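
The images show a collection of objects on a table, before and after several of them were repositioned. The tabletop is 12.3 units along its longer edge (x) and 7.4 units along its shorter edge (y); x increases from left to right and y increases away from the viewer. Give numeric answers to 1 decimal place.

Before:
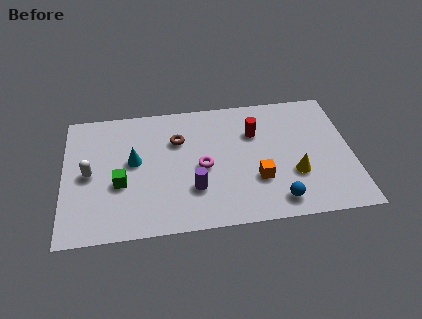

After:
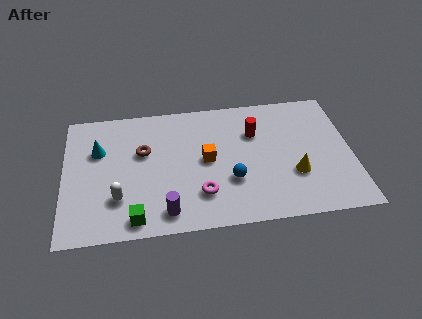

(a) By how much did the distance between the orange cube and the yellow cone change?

+2.3

They were about 1.6 units apart before and 3.9 after — 2.3 units further apart.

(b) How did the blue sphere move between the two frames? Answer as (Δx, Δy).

(-1.9, 1.4)

The blue sphere started near (9.0, 1.1) and ended near (7.1, 2.5).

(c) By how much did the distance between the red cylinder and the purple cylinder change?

+1.6

They were about 4.0 units apart before and 5.6 after — 1.6 units further apart.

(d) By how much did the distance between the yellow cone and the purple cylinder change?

+1.4

Before: roughly 4.3 units apart; after: 5.7. That's 1.4 units further apart.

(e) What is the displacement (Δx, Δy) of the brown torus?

(-1.5, -0.5)

From the two frames, the brown torus sits at roughly (4.9, 5.1) before and (3.4, 4.6) after.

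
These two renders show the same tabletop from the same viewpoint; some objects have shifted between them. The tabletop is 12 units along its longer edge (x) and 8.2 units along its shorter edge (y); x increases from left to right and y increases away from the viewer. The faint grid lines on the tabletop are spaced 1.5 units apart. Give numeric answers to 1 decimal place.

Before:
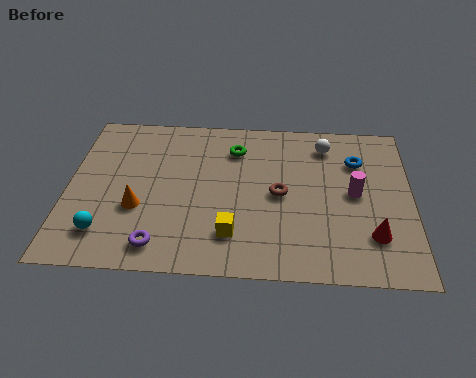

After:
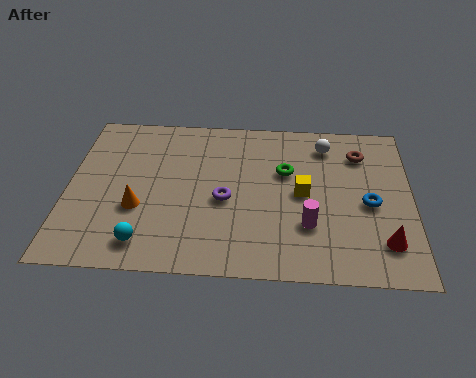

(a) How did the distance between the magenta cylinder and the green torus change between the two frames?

-1.9

The distance was about 4.7 in the first image and 2.8 in the second, so they moved 1.9 units closer together.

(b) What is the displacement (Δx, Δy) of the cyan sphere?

(1.4, -0.4)

The cyan sphere started near (1.4, 1.7) and ended near (2.8, 1.3).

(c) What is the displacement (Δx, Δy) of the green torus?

(1.8, -1.1)

From the two frames, the green torus sits at roughly (5.8, 6.3) before and (7.6, 5.2) after.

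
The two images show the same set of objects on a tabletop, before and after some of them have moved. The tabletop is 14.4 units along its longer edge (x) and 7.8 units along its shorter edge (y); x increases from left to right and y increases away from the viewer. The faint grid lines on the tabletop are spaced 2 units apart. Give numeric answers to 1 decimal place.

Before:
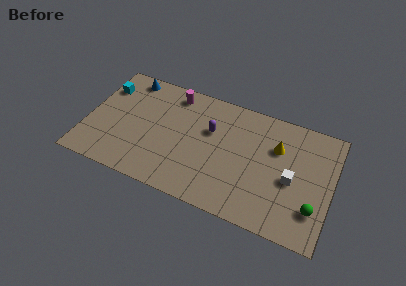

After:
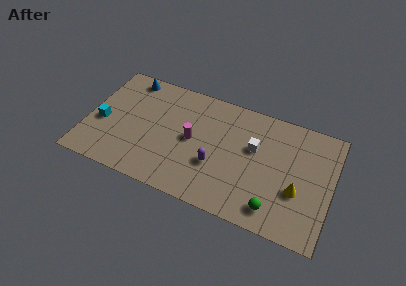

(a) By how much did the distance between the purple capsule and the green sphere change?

-3.0

They were about 6.9 units apart before and 3.9 after — 3.0 units closer together.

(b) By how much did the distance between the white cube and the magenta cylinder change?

-4.3

They were about 8.0 units apart before and 3.7 after — 4.3 units closer together.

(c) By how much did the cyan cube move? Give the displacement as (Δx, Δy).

(0.1, -2.5)

The cyan cube started near (0.8, 5.8) and ended near (0.9, 3.3).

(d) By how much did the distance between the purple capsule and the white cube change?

-2.2

Before: roughly 5.1 units apart; after: 2.9. That's 2.2 units closer together.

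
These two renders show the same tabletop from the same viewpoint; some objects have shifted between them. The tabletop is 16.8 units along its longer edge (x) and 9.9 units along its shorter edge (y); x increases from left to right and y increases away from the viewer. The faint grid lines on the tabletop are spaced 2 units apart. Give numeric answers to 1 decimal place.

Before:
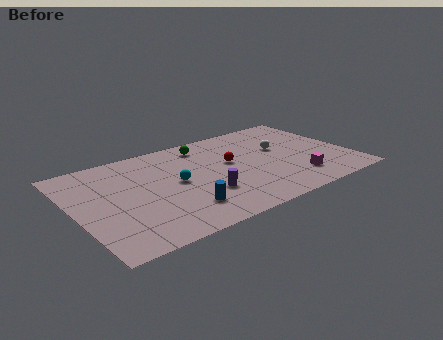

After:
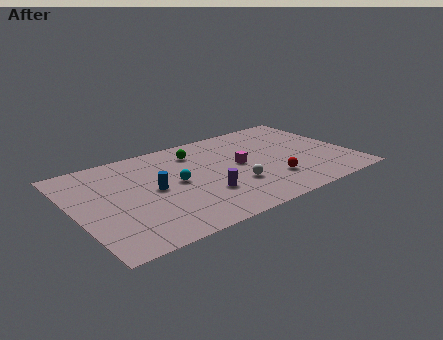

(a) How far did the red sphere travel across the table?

3.6

The red sphere was near (9.6, 5.7) before and (11.6, 2.7) after, so it travelled √(2.0² + 3.0²) ≈ 3.6 units.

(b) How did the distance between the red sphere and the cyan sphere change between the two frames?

+2.4

Before: roughly 3.6 units apart; after: 6.0. That's 2.4 units further apart.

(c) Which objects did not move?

the purple cylinder and the cyan sphere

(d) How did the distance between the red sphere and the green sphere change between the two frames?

+3.5

Before: roughly 2.9 units apart; after: 6.4. That's 3.5 units further apart.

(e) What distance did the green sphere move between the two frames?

0.8

The green sphere moved from about (8.4, 8.3) to (7.8, 7.8), a distance of √(0.6² + 0.5²) ≈ 0.8.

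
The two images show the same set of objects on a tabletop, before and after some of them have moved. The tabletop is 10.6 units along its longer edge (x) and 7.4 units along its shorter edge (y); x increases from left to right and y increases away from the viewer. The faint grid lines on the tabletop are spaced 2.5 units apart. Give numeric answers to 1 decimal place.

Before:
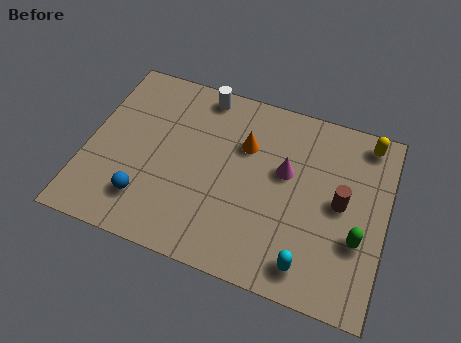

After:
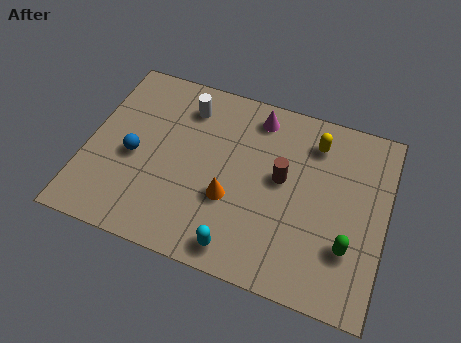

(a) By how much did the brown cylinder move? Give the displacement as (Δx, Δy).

(-2.1, 0.3)

From the two frames, the brown cylinder sits at roughly (9.0, 3.8) before and (6.9, 4.1) after.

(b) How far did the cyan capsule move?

2.4

The cyan capsule moved from about (8.1, 1.1) to (5.7, 0.9), a distance of √(2.4² + 0.2²) ≈ 2.4.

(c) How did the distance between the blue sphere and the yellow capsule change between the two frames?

-2.1

They were about 8.8 units apart before and 6.7 after — 2.1 units closer together.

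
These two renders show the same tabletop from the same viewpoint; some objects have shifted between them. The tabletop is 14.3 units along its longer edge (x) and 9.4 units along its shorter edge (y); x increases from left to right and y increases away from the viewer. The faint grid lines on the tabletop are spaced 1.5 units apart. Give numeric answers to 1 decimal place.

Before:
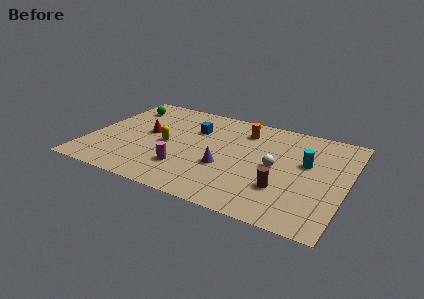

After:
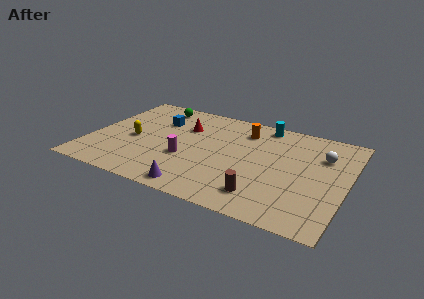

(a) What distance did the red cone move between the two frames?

2.4

From (3.1, 5.1) to (5.0, 6.5), the red cone covered √(1.9² + 1.4²) ≈ 2.4 units.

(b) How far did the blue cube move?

2.1

The blue cube was near (5.6, 6.5) before and (3.5, 6.6) after, so it travelled √(2.1² + 0.1²) ≈ 2.1 units.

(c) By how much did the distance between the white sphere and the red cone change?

+0.5

They were about 7.3 units apart before and 7.8 after — 0.5 units further apart.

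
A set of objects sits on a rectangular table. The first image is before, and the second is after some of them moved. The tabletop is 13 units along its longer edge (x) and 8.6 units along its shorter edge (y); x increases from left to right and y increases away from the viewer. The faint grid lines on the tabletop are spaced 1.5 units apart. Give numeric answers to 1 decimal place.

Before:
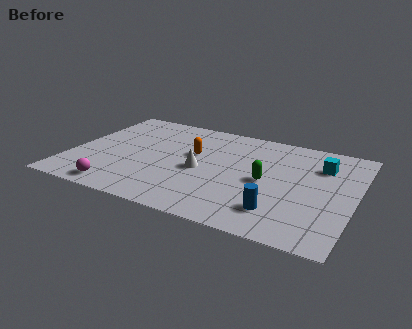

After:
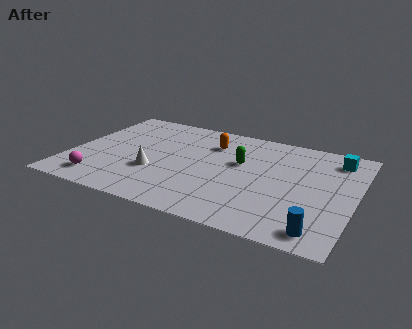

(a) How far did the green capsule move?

1.7

The green capsule moved from about (9.0, 4.1) to (7.7, 5.2), a distance of √(1.3² + 1.1²) ≈ 1.7.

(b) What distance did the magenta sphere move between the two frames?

1.0

The magenta sphere was near (2.6, 1.0) before and (1.7, 1.4) after, so it travelled √(0.9² + 0.4²) ≈ 1.0 units.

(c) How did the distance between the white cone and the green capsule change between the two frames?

+1.3

Before: roughly 3.0 units apart; after: 4.3. That's 1.3 units further apart.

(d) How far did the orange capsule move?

1.4

From (5.5, 5.2) to (6.2, 6.4), the orange capsule covered √(0.7² + 1.2²) ≈ 1.4 units.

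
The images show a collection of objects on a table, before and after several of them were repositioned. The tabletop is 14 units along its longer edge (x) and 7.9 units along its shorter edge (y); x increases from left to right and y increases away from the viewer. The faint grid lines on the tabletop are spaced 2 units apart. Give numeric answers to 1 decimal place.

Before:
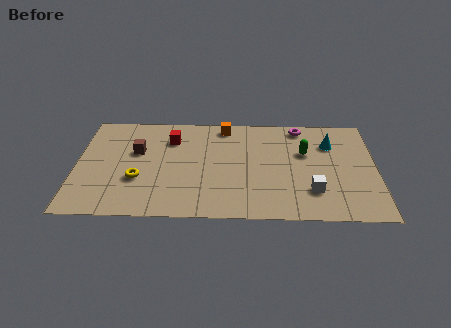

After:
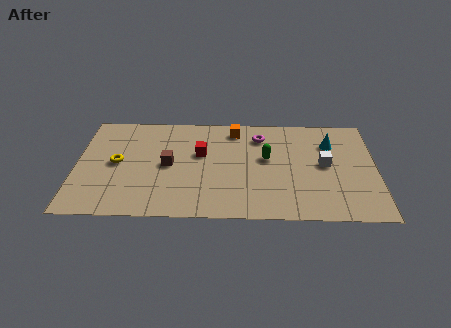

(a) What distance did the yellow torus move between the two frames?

1.6

The yellow torus was near (2.9, 2.8) before and (1.9, 4.0) after, so it travelled √(1.0² + 1.2²) ≈ 1.6 units.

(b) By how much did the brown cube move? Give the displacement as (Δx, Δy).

(1.5, -1.0)

The brown cube started near (2.8, 4.9) and ended near (4.3, 3.9).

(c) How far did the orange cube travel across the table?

0.6

The orange cube was near (6.9, 7.0) before and (7.4, 6.7) after, so it travelled √(0.5² + 0.3²) ≈ 0.6 units.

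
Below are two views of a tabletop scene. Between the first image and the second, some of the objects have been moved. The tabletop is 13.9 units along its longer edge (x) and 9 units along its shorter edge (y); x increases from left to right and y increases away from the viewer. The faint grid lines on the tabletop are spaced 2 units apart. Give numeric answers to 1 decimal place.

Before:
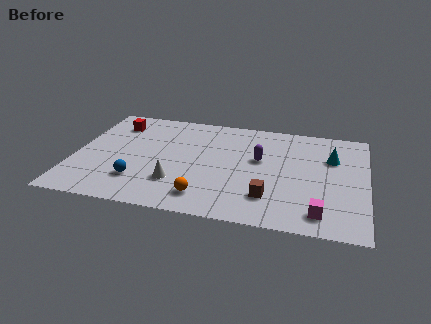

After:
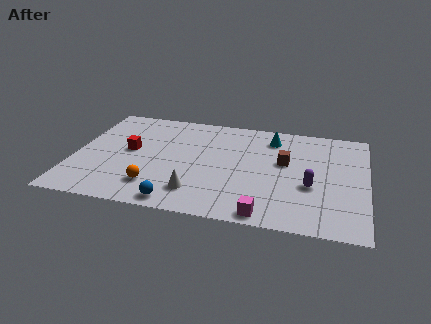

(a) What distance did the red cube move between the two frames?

2.5

The red cube moved from about (1.7, 7.1) to (2.6, 4.8), a distance of √(0.9² + 2.3²) ≈ 2.5.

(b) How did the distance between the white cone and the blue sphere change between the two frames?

-0.5

Before: roughly 1.8 units apart; after: 1.3. That's 0.5 units closer together.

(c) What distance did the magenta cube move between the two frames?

2.6

From (11.8, 1.4) to (9.3, 0.8), the magenta cube covered √(2.5² + 0.6²) ≈ 2.6 units.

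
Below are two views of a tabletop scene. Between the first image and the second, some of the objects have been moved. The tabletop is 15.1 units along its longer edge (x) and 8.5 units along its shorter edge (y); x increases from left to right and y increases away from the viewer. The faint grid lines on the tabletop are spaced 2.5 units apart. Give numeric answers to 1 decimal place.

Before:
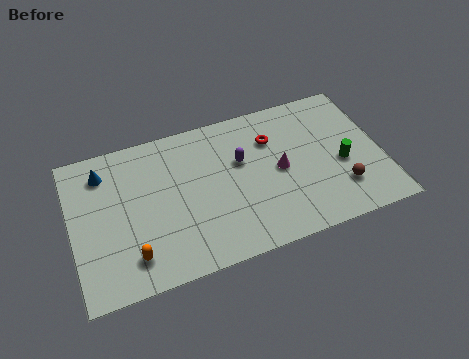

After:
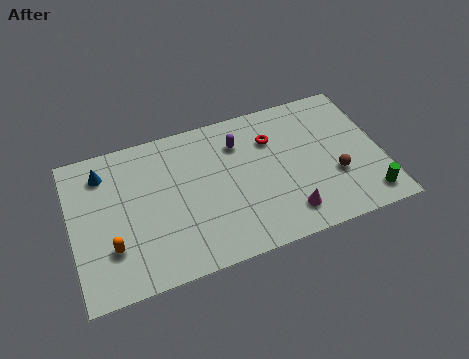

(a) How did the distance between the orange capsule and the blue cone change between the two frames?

-0.9

The distance was about 5.2 in the first image and 4.3 in the second, so they moved 0.9 units closer together.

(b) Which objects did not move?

the blue cone and the red torus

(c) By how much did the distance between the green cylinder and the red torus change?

+2.3

Before: roughly 4.1 units apart; after: 6.4. That's 2.3 units further apart.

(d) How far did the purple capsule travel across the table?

1.1

The purple capsule was near (8.3, 5.3) before and (8.3, 6.4) after, so it travelled √(0.0² + 1.1²) ≈ 1.1 units.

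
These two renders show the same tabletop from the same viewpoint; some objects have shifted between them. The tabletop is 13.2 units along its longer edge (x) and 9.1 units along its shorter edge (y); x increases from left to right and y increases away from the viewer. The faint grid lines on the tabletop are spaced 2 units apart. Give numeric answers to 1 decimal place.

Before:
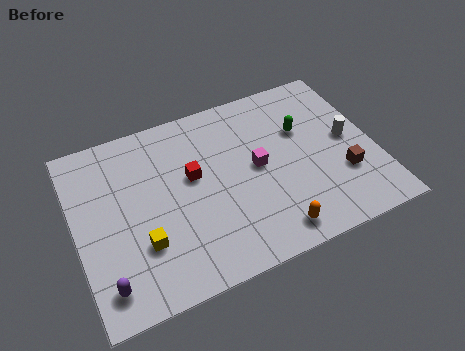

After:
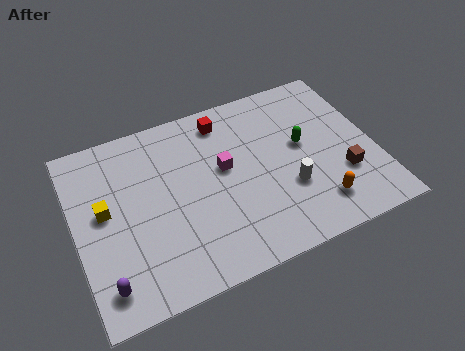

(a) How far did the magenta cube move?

1.5

The magenta cube moved from about (8.0, 4.7) to (6.6, 5.2), a distance of √(1.4² + 0.5²) ≈ 1.5.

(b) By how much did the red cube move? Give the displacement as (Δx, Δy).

(1.7, 2.4)

The red cube started near (5.2, 5.3) and ended near (6.9, 7.7).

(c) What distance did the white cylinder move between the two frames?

3.3

The white cylinder moved from about (12.1, 4.7) to (9.2, 3.1), a distance of √(2.9² + 1.6²) ≈ 3.3.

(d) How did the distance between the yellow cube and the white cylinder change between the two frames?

-1.5

The distance was about 9.6 in the first image and 8.1 in the second, so they moved 1.5 units closer together.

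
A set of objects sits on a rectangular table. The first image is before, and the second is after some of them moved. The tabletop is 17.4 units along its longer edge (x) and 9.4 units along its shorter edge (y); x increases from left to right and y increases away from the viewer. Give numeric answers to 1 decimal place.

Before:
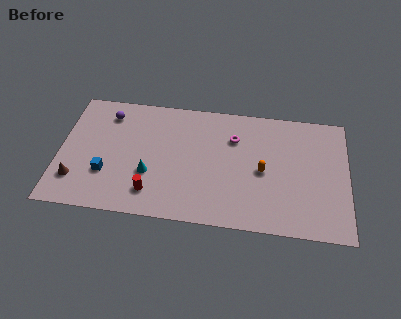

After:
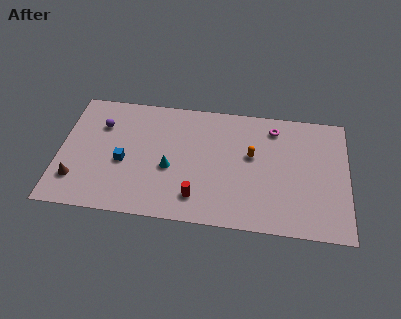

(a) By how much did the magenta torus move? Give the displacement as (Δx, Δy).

(2.4, 1.1)

The magenta torus started near (10.5, 6.7) and ended near (12.9, 7.8).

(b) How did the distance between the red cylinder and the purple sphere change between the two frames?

+1.3

The distance was about 6.4 in the first image and 7.7 in the second, so they moved 1.3 units further apart.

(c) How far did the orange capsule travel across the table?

1.3

From (12.3, 4.4) to (11.6, 5.5), the orange capsule covered √(0.7² + 1.1²) ≈ 1.3 units.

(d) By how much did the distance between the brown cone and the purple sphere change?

-1.0

Before: roughly 5.6 units apart; after: 4.6. That's 1.0 units closer together.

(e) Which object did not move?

the brown cone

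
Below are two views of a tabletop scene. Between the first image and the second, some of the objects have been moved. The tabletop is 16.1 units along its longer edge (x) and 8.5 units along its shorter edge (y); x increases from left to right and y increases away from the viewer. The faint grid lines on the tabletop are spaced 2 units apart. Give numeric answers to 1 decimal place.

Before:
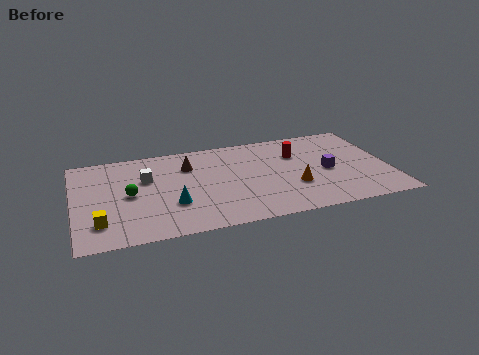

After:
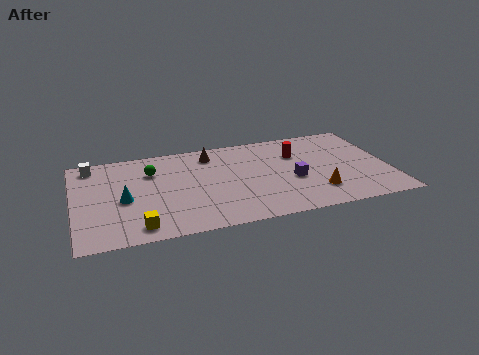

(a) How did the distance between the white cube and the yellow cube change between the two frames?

+2.2

Before: roughly 4.3 units apart; after: 6.5. That's 2.2 units further apart.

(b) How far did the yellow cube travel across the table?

2.1

The yellow cube moved from about (1.2, 2.0) to (3.1, 1.2), a distance of √(1.9² + 0.8²) ≈ 2.1.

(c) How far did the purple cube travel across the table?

1.8

The purple cube was near (12.9, 3.9) before and (11.1, 3.5) after, so it travelled √(1.8² + 0.4²) ≈ 1.8 units.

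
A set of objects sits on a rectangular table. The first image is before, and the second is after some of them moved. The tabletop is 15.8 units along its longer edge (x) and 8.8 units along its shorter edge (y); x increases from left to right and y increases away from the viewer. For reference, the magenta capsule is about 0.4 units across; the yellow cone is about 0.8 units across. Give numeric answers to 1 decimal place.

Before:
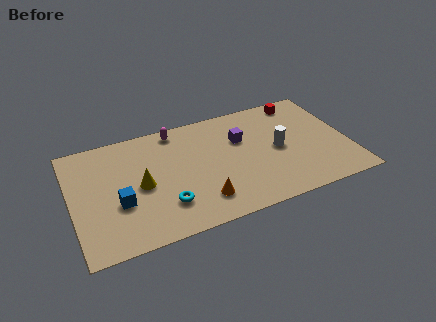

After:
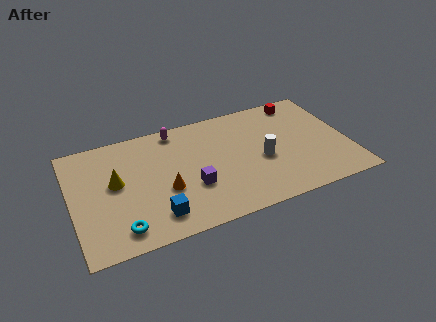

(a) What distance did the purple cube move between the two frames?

4.1

From (9.8, 5.8) to (6.7, 3.1), the purple cube covered √(3.1² + 2.7²) ≈ 4.1 units.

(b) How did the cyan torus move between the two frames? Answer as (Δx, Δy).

(-2.6, -0.9)

The cyan torus started near (5.1, 2.3) and ended near (2.5, 1.4).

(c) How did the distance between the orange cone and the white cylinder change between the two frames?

+0.3

They were about 5.3 units apart before and 5.6 after — 0.3 units further apart.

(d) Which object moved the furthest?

the purple cube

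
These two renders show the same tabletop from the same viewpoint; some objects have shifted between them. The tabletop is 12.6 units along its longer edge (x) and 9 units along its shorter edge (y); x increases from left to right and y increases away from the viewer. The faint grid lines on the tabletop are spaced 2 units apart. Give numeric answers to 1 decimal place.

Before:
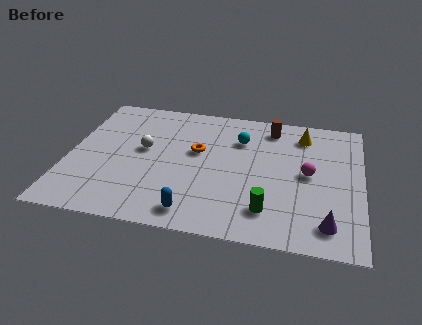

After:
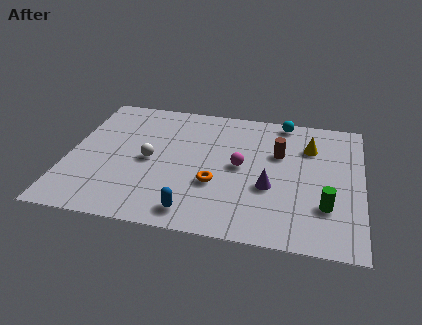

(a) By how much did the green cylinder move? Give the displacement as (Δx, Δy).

(2.4, 0.7)

The green cylinder started near (8.7, 1.9) and ended near (11.1, 2.6).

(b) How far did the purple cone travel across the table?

3.1

The purple cone moved from about (11.2, 1.5) to (8.7, 3.4), a distance of √(2.5² + 1.9²) ≈ 3.1.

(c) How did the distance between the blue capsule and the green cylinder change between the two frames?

+2.5

They were about 3.2 units apart before and 5.7 after — 2.5 units further apart.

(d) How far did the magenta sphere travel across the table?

2.9

The magenta sphere moved from about (10.3, 4.6) to (7.4, 4.6), a distance of √(2.9² + 0.0²) ≈ 2.9.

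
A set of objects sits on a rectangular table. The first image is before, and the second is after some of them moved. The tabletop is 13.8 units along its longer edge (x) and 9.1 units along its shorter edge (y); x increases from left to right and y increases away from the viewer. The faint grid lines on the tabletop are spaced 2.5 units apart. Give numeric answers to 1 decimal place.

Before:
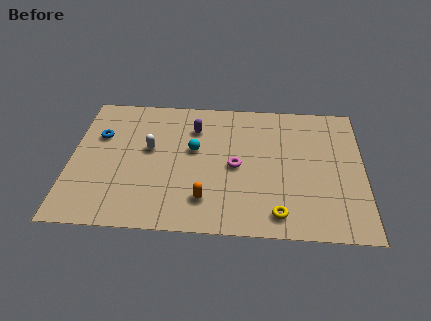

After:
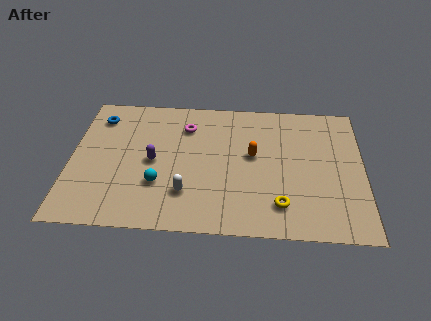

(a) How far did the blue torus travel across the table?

1.3

The blue torus was near (1.3, 6.0) before and (1.2, 7.3) after, so it travelled √(0.1² + 1.3²) ≈ 1.3 units.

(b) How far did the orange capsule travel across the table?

3.8

The orange capsule was near (6.4, 2.0) before and (8.6, 5.1) after, so it travelled √(2.2² + 3.1²) ≈ 3.8 units.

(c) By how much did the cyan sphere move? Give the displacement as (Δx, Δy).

(-1.6, -2.4)

From the two frames, the cyan sphere sits at roughly (5.8, 5.3) before and (4.2, 2.9) after.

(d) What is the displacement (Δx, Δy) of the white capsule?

(1.8, -2.8)

The white capsule was at about (3.7, 5.2) and moved to about (5.5, 2.4).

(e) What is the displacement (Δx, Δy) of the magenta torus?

(-2.4, 2.6)

From the two frames, the magenta torus sits at roughly (7.8, 4.3) before and (5.4, 6.9) after.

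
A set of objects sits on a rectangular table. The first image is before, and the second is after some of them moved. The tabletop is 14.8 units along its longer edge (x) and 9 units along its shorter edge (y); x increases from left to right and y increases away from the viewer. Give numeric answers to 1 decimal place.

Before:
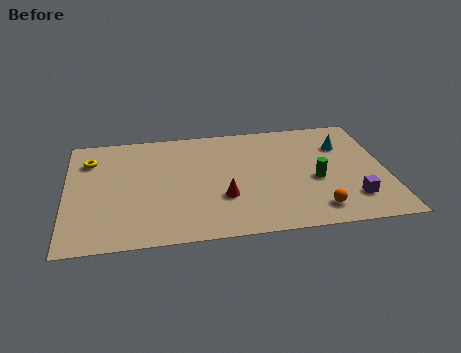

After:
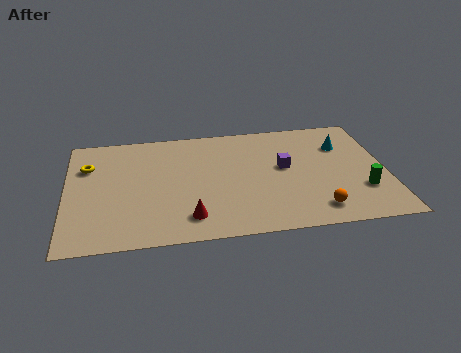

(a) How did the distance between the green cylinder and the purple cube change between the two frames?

+1.9

The distance was about 2.3 in the first image and 4.2 in the second, so they moved 1.9 units further apart.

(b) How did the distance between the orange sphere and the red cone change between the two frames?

+1.3

They were about 4.5 units apart before and 5.8 after — 1.3 units further apart.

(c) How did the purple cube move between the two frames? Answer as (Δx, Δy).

(-3.0, 2.9)

From the two frames, the purple cube sits at roughly (13.1, 2.1) before and (10.1, 5.0) after.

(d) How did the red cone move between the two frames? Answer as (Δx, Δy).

(-1.6, -1.3)

The red cone was at about (7.2, 3.0) and moved to about (5.6, 1.7).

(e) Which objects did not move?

the orange sphere and the cyan cone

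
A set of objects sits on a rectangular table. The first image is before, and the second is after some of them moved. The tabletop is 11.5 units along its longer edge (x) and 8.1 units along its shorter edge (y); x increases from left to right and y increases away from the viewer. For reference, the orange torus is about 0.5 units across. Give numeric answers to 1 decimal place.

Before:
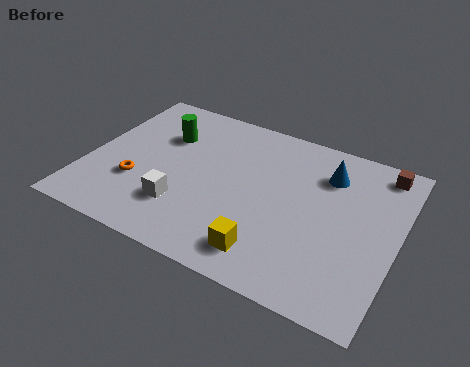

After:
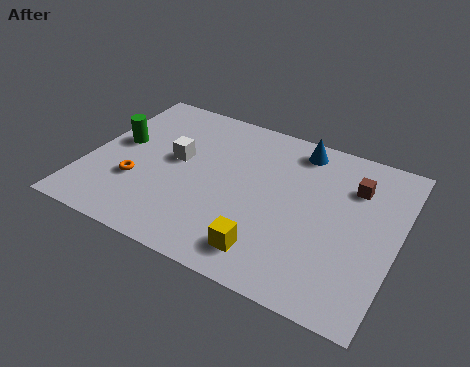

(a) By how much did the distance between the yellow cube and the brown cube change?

-1.5

The distance was about 6.7 in the first image and 5.2 in the second, so they moved 1.5 units closer together.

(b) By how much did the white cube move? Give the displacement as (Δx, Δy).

(-0.6, 2.3)

From the two frames, the white cube sits at roughly (3.8, 2.2) before and (3.2, 4.5) after.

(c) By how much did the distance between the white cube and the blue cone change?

-1.3

The distance was about 6.3 in the first image and 5.0 in the second, so they moved 1.3 units closer together.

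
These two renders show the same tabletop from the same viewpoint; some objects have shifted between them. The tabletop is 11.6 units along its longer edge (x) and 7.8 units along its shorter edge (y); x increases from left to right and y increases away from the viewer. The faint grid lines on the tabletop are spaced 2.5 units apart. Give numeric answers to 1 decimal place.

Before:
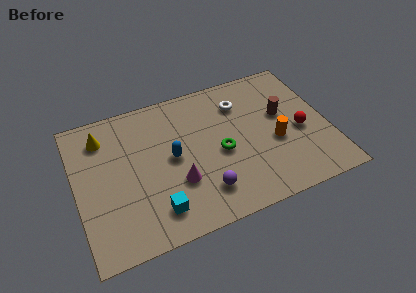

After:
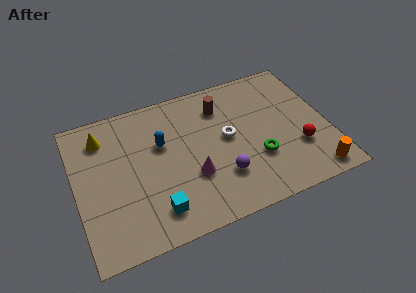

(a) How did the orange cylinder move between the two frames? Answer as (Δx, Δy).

(1.5, -2.3)

The orange cylinder started near (9.1, 3.2) and ended near (10.6, 0.9).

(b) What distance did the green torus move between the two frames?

1.8

From (6.6, 3.5) to (8.2, 2.6), the green torus covered √(1.6² + 0.9²) ≈ 1.8 units.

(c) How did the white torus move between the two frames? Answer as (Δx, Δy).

(-0.8, -1.7)

The white torus started near (7.8, 5.9) and ended near (7.0, 4.2).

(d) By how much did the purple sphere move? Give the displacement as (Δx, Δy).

(0.9, 0.5)

The purple sphere was at about (5.6, 1.7) and moved to about (6.5, 2.2).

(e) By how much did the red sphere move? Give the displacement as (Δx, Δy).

(-0.2, -0.9)

From the two frames, the red sphere sits at roughly (10.3, 3.4) before and (10.1, 2.5) after.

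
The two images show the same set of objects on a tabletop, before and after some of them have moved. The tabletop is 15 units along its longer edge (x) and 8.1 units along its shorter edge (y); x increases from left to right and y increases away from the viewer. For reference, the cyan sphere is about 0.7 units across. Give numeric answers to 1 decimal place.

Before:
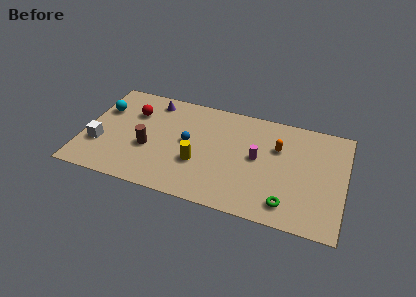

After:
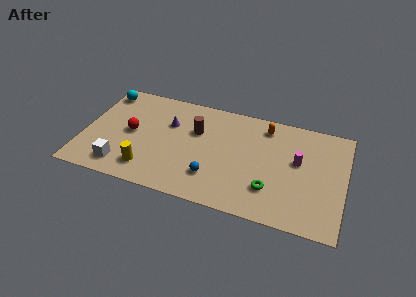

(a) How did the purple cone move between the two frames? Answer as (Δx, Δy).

(1.1, -1.5)

The purple cone was at about (3.7, 6.9) and moved to about (4.8, 5.4).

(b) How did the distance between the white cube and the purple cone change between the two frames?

-0.3

Before: roughly 5.0 units apart; after: 4.7. That's 0.3 units closer together.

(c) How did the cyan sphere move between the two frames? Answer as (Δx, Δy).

(-0.1, 1.4)

The cyan sphere was at about (0.9, 5.5) and moved to about (0.8, 6.9).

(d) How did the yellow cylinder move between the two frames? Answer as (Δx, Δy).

(-2.8, -1.3)

The yellow cylinder was at about (6.7, 2.9) and moved to about (3.9, 1.6).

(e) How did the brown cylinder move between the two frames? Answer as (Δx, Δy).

(2.6, 2.1)

From the two frames, the brown cylinder sits at roughly (3.8, 3.2) before and (6.4, 5.3) after.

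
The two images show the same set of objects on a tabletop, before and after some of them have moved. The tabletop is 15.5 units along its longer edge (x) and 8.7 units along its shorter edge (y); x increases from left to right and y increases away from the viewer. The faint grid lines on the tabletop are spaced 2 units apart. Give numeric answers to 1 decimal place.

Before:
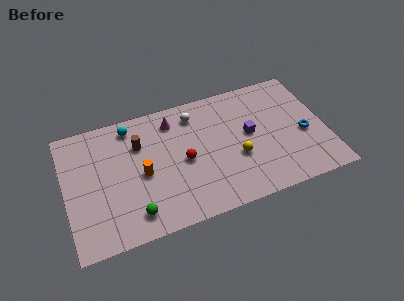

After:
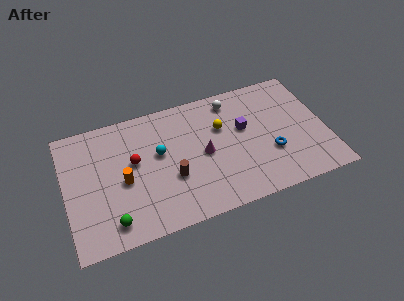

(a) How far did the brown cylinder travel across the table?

3.4

The brown cylinder was near (4.5, 6.1) before and (6.2, 3.2) after, so it travelled √(1.7² + 2.9²) ≈ 3.4 units.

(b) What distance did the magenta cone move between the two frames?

3.3

From (6.6, 7.1) to (8.2, 4.2), the magenta cone covered √(1.6² + 2.9²) ≈ 3.3 units.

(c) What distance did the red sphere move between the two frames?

3.0

The red sphere was near (7.0, 4.1) before and (4.1, 5.0) after, so it travelled √(2.9² + 0.9²) ≈ 3.0 units.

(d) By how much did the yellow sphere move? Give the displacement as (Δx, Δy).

(-0.7, 2.4)

The yellow sphere was at about (10.1, 3.3) and moved to about (9.4, 5.7).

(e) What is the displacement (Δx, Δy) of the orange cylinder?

(-1.1, -0.1)

From the two frames, the orange cylinder sits at roughly (4.5, 4.0) before and (3.4, 3.9) after.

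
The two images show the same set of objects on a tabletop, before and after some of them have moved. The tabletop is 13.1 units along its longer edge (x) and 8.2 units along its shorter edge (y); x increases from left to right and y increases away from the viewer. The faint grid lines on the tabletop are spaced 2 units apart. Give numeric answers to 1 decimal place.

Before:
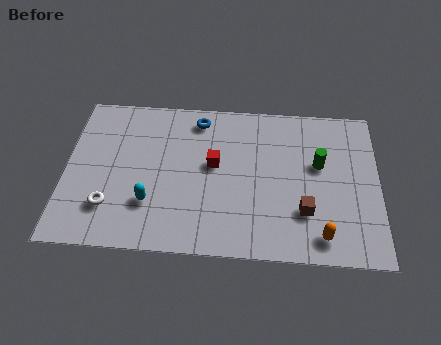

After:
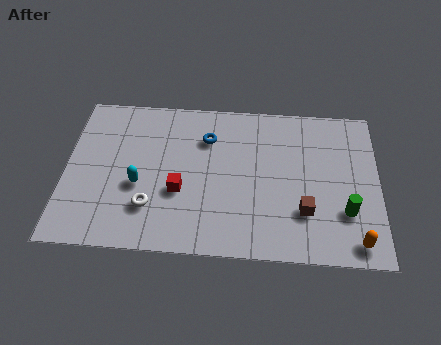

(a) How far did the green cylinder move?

2.6

The green cylinder was near (10.6, 4.9) before and (11.7, 2.5) after, so it travelled √(1.1² + 2.4²) ≈ 2.6 units.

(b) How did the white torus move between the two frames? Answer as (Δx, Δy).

(1.7, 0.1)

From the two frames, the white torus sits at roughly (1.9, 2.1) before and (3.6, 2.2) after.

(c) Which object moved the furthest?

the green cylinder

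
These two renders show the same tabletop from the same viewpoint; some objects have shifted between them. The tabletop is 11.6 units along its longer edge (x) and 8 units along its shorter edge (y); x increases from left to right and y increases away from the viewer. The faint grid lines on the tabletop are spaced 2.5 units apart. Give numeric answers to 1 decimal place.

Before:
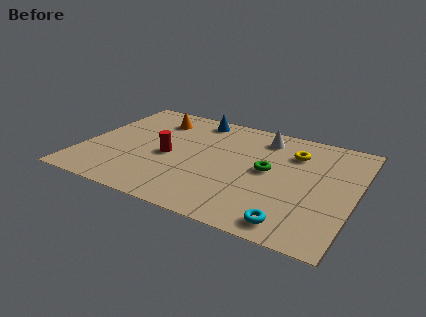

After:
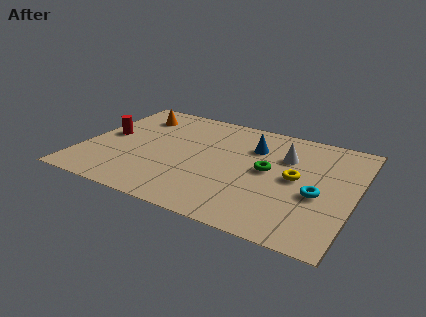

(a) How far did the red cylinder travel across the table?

2.9

The red cylinder moved from about (3.7, 3.6) to (0.9, 4.2), a distance of √(2.8² + 0.6²) ≈ 2.9.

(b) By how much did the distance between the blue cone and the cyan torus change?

-3.9

They were about 7.7 units apart before and 3.8 after — 3.9 units closer together.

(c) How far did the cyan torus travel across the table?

2.4

The cyan torus moved from about (9.3, 1.0) to (10.1, 3.3), a distance of √(0.8² + 2.3²) ≈ 2.4.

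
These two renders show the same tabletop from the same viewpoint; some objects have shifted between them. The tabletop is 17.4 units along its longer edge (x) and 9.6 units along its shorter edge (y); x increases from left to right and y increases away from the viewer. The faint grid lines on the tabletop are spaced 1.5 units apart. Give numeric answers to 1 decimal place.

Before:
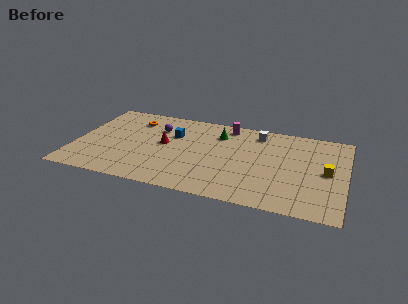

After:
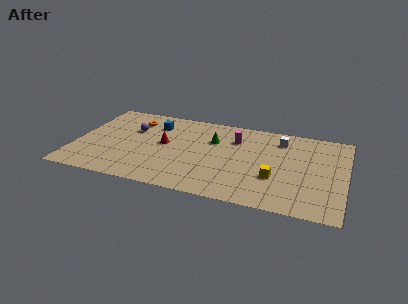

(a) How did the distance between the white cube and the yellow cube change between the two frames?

-1.3

They were about 5.7 units apart before and 4.4 after — 1.3 units closer together.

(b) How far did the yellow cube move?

3.5

The yellow cube was near (16.2, 4.8) before and (13.0, 3.3) after, so it travelled √(3.2² + 1.5²) ≈ 3.5 units.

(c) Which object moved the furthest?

the yellow cube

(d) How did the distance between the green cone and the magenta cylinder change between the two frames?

+0.3

The distance was about 1.2 in the first image and 1.5 in the second, so they moved 0.3 units further apart.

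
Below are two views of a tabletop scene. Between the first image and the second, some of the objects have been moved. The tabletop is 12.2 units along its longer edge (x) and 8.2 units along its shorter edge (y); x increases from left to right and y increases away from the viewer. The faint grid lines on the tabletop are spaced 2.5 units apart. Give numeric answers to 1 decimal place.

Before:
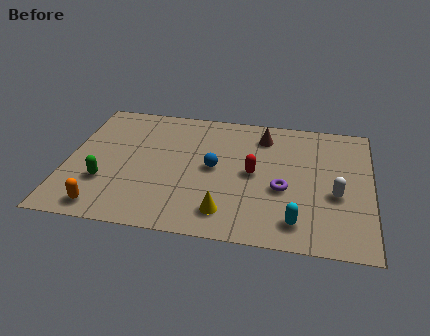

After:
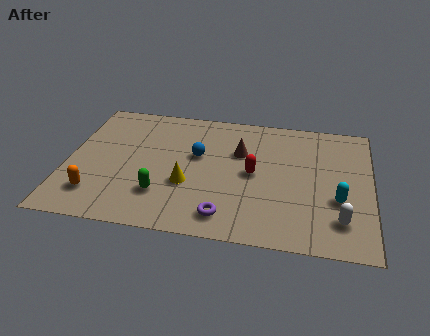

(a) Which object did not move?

the red capsule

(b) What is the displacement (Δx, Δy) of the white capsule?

(0.2, -1.5)

The white capsule was at about (10.8, 3.3) and moved to about (11.0, 1.8).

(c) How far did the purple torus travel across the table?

3.0

The purple torus moved from about (8.7, 3.3) to (6.5, 1.3), a distance of √(2.2² + 2.0²) ≈ 3.0.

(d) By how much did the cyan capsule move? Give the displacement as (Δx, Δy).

(1.6, 1.6)

The cyan capsule started near (9.3, 1.4) and ended near (10.9, 3.0).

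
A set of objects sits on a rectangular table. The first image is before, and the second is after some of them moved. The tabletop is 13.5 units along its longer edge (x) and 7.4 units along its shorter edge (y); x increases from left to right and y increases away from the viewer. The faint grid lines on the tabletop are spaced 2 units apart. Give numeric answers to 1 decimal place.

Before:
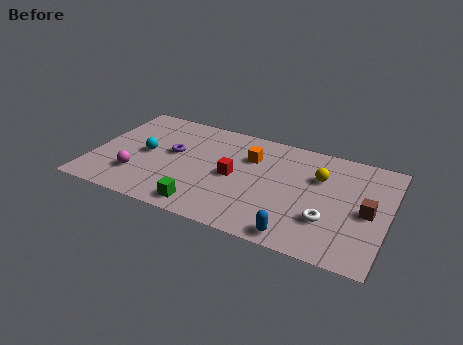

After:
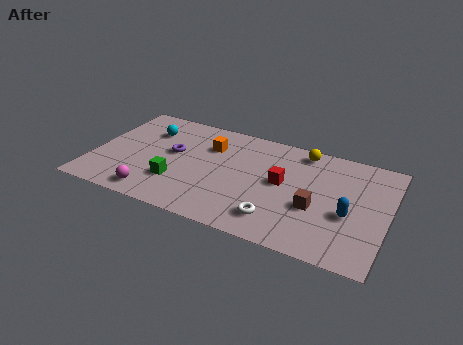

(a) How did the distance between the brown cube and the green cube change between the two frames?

-1.3

They were about 7.6 units apart before and 6.3 after — 1.3 units closer together.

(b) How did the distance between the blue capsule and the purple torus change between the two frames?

+1.3

They were about 7.0 units apart before and 8.3 after — 1.3 units further apart.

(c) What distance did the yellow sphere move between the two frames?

1.7

The yellow sphere moved from about (10.3, 5.0) to (9.4, 6.5), a distance of √(0.9² + 1.5²) ≈ 1.7.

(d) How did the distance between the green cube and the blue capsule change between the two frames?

+3.5

Before: roughly 4.3 units apart; after: 7.8. That's 3.5 units further apart.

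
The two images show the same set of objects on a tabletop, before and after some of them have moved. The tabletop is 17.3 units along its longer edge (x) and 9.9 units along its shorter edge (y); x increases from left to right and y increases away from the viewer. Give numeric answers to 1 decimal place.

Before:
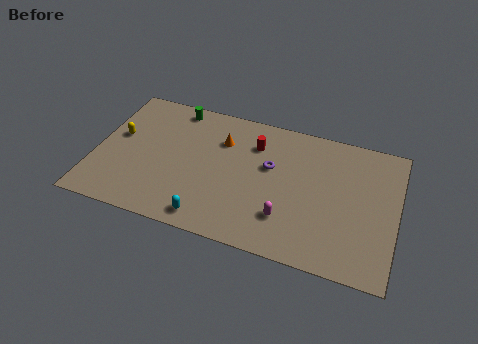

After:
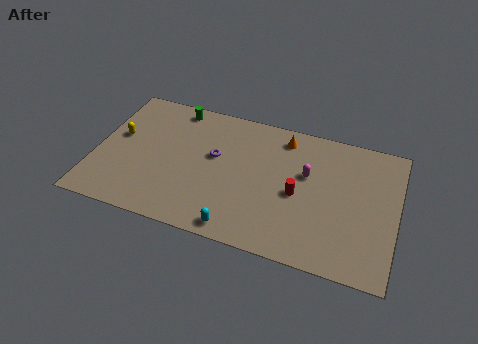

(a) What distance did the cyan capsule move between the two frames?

1.7

The cyan capsule moved from about (6.9, 1.2) to (8.6, 1.0), a distance of √(1.7² + 0.2²) ≈ 1.7.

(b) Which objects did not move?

the yellow capsule and the green cylinder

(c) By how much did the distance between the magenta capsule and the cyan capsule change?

+1.7

Before: roughly 4.5 units apart; after: 6.2. That's 1.7 units further apart.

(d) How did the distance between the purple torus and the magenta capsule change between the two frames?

+1.7

The distance was about 3.6 in the first image and 5.3 in the second, so they moved 1.7 units further apart.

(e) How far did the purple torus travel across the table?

3.2

From (10.0, 6.0) to (6.8, 5.8), the purple torus covered √(3.2² + 0.2²) ≈ 3.2 units.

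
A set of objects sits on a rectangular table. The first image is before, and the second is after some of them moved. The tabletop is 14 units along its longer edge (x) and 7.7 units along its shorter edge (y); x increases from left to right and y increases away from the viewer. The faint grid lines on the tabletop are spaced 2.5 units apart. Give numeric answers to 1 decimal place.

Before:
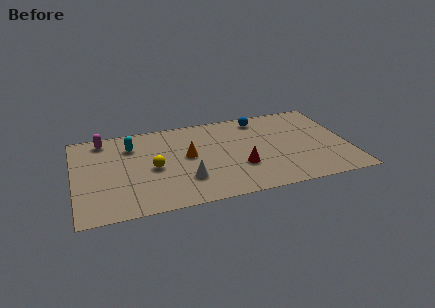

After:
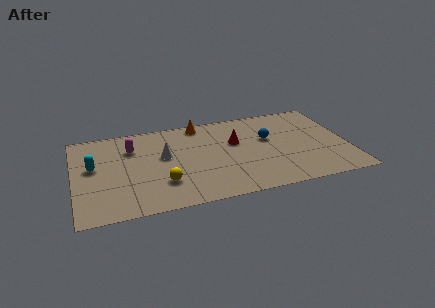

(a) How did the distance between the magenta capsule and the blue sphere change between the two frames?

-1.0

Before: roughly 8.1 units apart; after: 7.1. That's 1.0 units closer together.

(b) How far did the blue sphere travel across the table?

1.9

From (9.7, 6.6) to (10.0, 4.7), the blue sphere covered √(0.3² + 1.9²) ≈ 1.9 units.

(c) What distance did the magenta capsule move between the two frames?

1.8

From (1.6, 6.7) to (3.0, 5.6), the magenta capsule covered √(1.4² + 1.1²) ≈ 1.8 units.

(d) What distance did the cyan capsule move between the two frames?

2.4

The cyan capsule moved from about (3.0, 5.8) to (1.0, 4.4), a distance of √(2.0² + 1.4²) ≈ 2.4.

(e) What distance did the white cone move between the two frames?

2.5

The white cone was near (5.6, 2.2) before and (4.6, 4.5) after, so it travelled √(1.0² + 2.3²) ≈ 2.5 units.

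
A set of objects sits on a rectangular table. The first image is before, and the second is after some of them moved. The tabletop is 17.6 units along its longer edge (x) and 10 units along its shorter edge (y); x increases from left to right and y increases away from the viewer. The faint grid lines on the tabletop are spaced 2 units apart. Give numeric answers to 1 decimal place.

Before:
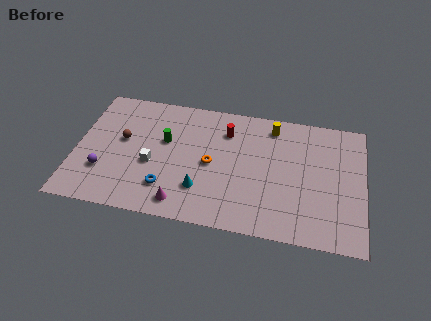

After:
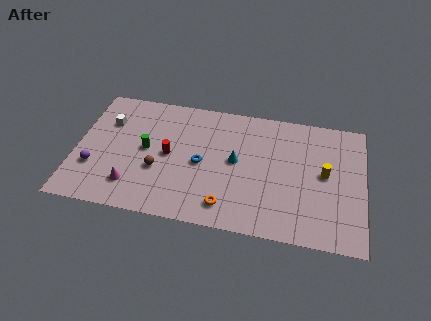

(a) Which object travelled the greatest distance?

the yellow cylinder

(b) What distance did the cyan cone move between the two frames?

3.3

The cyan cone moved from about (7.8, 2.7) to (9.8, 5.3), a distance of √(2.0² + 2.6²) ≈ 3.3.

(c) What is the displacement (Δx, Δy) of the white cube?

(-2.9, 2.9)

From the two frames, the white cube sits at roughly (4.7, 4.1) before and (1.8, 7.0) after.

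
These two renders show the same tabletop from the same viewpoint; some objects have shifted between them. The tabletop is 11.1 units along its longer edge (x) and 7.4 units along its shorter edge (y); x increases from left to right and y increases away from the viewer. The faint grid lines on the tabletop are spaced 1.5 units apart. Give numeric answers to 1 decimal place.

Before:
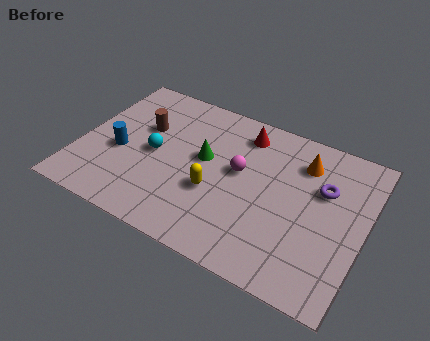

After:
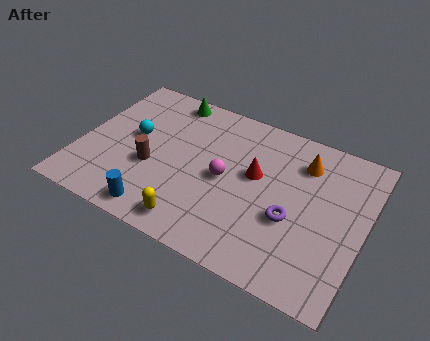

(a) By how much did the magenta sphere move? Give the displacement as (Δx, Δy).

(-0.5, -0.6)

The magenta sphere started near (6.2, 4.2) and ended near (5.7, 3.6).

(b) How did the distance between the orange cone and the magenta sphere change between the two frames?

+0.8

Before: roughly 2.7 units apart; after: 3.5. That's 0.8 units further apart.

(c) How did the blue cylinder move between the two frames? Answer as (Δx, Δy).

(1.9, -2.2)

The blue cylinder was at about (1.6, 3.1) and moved to about (3.5, 0.9).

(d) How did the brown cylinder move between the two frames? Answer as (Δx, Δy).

(0.6, -1.8)

The brown cylinder started near (2.3, 4.7) and ended near (2.9, 2.9).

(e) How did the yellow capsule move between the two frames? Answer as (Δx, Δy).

(-0.5, -1.8)

The yellow capsule started near (5.4, 2.8) and ended near (4.9, 1.0).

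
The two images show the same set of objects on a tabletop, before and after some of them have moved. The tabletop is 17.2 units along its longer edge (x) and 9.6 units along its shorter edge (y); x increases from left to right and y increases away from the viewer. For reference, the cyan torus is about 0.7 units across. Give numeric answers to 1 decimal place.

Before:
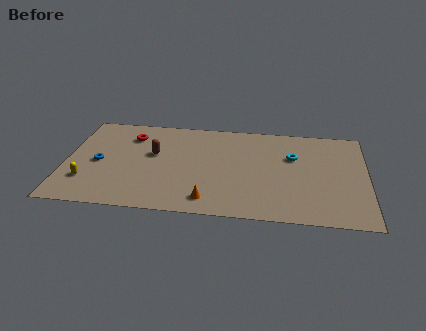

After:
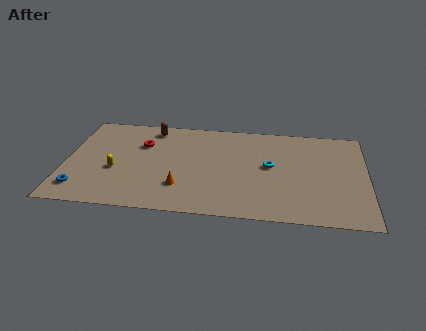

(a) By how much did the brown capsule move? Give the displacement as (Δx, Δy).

(-0.2, 2.6)

The brown capsule was at about (5.0, 5.7) and moved to about (4.8, 8.3).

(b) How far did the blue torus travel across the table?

2.8

The blue torus moved from about (1.9, 4.5) to (1.0, 1.8), a distance of √(0.9² + 2.7²) ≈ 2.8.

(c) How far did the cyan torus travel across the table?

1.7

The cyan torus was near (13.0, 6.3) before and (11.7, 5.2) after, so it travelled √(1.3² + 1.1²) ≈ 1.7 units.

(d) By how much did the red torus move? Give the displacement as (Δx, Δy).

(0.7, -0.8)

From the two frames, the red torus sits at roughly (3.6, 7.4) before and (4.3, 6.6) after.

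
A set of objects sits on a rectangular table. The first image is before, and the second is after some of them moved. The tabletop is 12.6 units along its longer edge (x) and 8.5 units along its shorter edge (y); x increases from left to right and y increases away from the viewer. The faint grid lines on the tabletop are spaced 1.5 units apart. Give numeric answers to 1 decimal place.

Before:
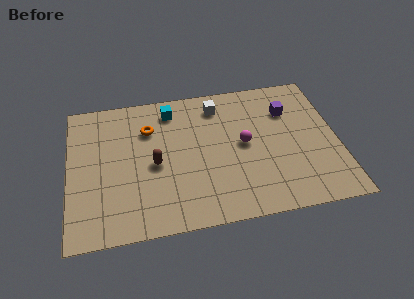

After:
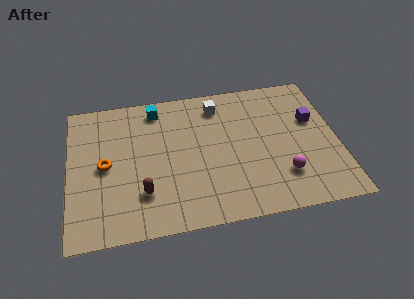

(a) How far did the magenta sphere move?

2.8

The magenta sphere was near (8.2, 4.4) before and (9.9, 2.2) after, so it travelled √(1.7² + 2.2²) ≈ 2.8 units.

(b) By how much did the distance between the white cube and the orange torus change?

+2.7

They were about 3.4 units apart before and 6.1 after — 2.7 units further apart.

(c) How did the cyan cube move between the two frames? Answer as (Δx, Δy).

(-0.7, 0.2)

From the two frames, the cyan cube sits at roughly (4.9, 7.1) before and (4.2, 7.3) after.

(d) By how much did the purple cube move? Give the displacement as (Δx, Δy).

(1.1, -0.8)

The purple cube was at about (10.4, 6.1) and moved to about (11.5, 5.3).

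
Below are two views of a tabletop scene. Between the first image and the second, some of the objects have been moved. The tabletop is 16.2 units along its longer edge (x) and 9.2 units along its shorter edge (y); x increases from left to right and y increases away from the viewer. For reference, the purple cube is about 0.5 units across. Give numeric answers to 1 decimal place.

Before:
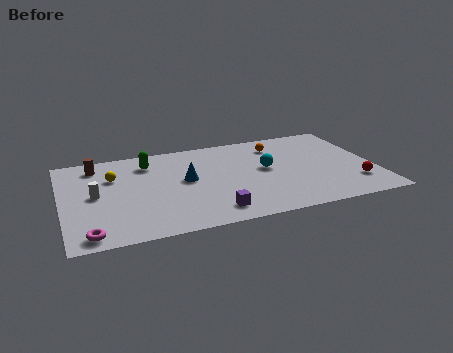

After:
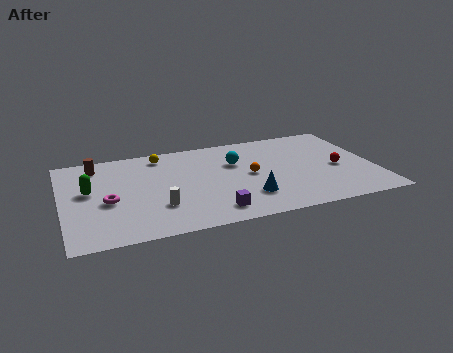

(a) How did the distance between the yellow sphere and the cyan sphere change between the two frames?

-3.8

They were about 8.0 units apart before and 4.2 after — 3.8 units closer together.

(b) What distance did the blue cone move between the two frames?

4.0

The blue cone was near (6.4, 5.0) before and (9.4, 2.4) after, so it travelled √(3.0² + 2.6²) ≈ 4.0 units.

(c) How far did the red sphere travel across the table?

1.9

From (15.0, 2.3) to (14.3, 4.1), the red sphere covered √(0.7² + 1.8²) ≈ 1.9 units.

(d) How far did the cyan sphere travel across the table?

1.9

From (10.6, 5.0) to (9.1, 6.1), the cyan sphere covered √(1.5² + 1.1²) ≈ 1.9 units.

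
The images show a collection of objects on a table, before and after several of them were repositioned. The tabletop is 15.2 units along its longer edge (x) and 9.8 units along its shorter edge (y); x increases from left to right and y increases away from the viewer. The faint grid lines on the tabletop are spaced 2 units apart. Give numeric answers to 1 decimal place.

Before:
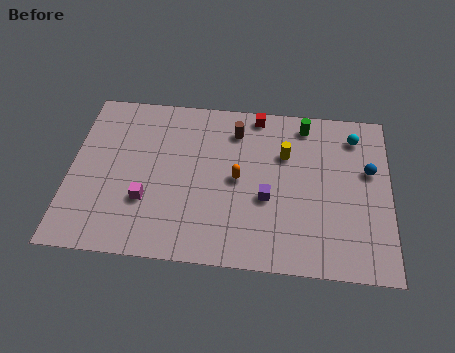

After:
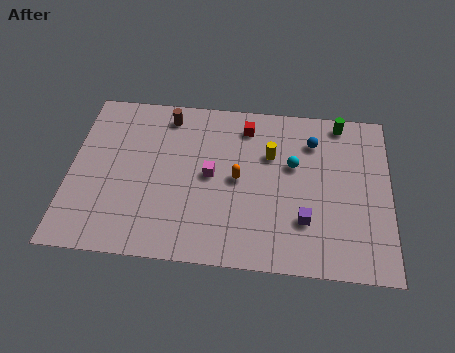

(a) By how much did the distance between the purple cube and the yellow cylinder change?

+1.3

They were about 2.8 units apart before and 4.1 after — 1.3 units further apart.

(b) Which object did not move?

the orange capsule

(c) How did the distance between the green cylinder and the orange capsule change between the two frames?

+1.4

Before: roughly 4.8 units apart; after: 6.2. That's 1.4 units further apart.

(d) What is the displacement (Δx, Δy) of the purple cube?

(1.8, -1.1)

The purple cube was at about (9.4, 3.9) and moved to about (11.2, 2.8).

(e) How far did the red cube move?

0.9

The red cube was near (8.8, 8.9) before and (8.3, 8.1) after, so it travelled √(0.5² + 0.8²) ≈ 0.9 units.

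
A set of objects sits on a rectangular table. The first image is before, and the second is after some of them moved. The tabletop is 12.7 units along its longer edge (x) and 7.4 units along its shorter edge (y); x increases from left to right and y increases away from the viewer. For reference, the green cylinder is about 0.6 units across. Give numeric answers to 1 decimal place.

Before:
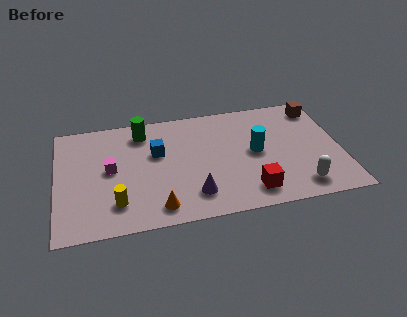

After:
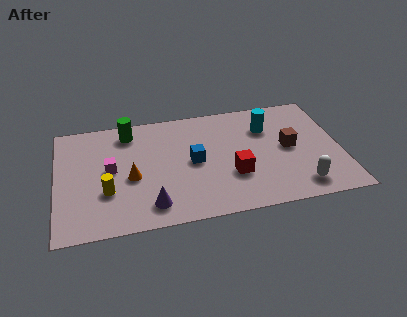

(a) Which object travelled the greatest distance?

the brown cube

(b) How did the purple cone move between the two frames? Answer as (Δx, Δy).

(-1.9, -0.3)

From the two frames, the purple cone sits at roughly (6.0, 1.6) before and (4.1, 1.3) after.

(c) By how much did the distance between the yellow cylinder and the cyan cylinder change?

+1.2

Before: roughly 6.6 units apart; after: 7.8. That's 1.2 units further apart.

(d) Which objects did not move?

the white capsule and the magenta cube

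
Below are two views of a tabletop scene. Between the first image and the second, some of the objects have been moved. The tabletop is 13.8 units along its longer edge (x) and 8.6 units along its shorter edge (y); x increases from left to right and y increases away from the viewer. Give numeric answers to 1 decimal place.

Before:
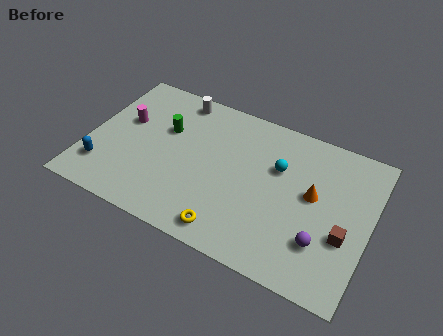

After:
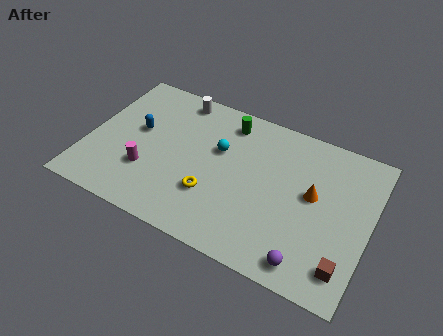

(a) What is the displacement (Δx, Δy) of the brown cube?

(0.2, -1.6)

From the two frames, the brown cube sits at roughly (12.7, 3.2) before and (12.9, 1.6) after.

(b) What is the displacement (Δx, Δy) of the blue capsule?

(1.3, 2.9)

The blue capsule was at about (1.0, 2.0) and moved to about (2.3, 4.9).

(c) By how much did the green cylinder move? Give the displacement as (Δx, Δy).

(2.9, 1.7)

From the two frames, the green cylinder sits at roughly (3.6, 5.5) before and (6.5, 7.2) after.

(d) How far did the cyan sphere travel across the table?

2.9

The cyan sphere was near (9.2, 5.6) before and (6.3, 5.4) after, so it travelled √(2.9² + 0.2²) ≈ 2.9 units.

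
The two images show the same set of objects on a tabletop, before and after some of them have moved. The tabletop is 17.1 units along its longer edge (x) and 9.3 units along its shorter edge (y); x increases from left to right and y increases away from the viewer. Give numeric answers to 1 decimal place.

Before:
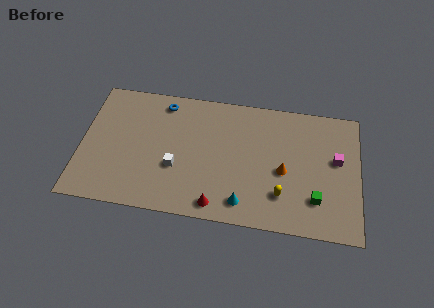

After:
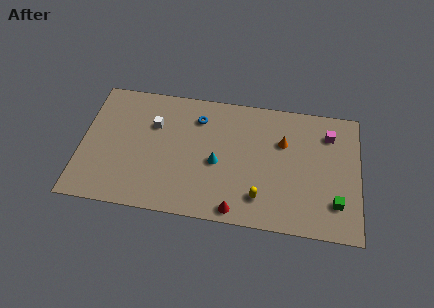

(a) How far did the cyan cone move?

3.1

The cyan cone was near (10.1, 1.5) before and (8.4, 4.1) after, so it travelled √(1.7² + 2.6²) ≈ 3.1 units.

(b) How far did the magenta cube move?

1.9

The magenta cube was near (15.7, 5.4) before and (15.2, 7.2) after, so it travelled √(0.5² + 1.8²) ≈ 1.9 units.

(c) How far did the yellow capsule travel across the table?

1.4

The yellow capsule was near (12.4, 2.4) before and (11.1, 2.0) after, so it travelled √(1.3² + 0.4²) ≈ 1.4 units.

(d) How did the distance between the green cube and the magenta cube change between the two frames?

+1.7

They were about 3.2 units apart before and 4.9 after — 1.7 units further apart.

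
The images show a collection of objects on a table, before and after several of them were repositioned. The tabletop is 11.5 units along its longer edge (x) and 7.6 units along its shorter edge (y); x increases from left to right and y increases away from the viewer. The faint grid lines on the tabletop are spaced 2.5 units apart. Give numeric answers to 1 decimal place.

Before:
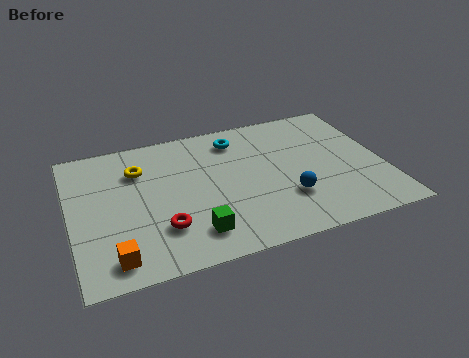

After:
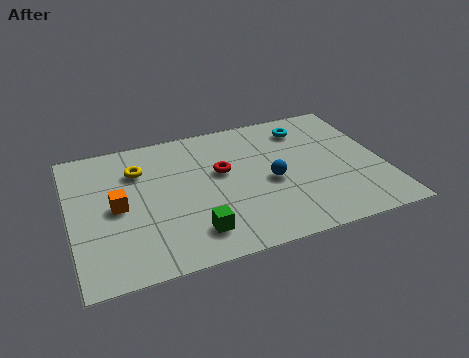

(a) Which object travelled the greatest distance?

the red torus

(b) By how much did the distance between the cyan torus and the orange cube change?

+0.5

The distance was about 7.1 in the first image and 7.6 in the second, so they moved 0.5 units further apart.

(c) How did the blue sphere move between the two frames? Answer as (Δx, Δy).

(-0.5, 1.1)

The blue sphere was at about (7.8, 2.3) and moved to about (7.3, 3.4).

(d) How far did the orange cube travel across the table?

2.6

The orange cube was near (1.4, 1.1) before and (1.7, 3.7) after, so it travelled √(0.3² + 2.6²) ≈ 2.6 units.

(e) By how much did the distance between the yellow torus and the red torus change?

-0.3

They were about 3.5 units apart before and 3.2 after — 0.3 units closer together.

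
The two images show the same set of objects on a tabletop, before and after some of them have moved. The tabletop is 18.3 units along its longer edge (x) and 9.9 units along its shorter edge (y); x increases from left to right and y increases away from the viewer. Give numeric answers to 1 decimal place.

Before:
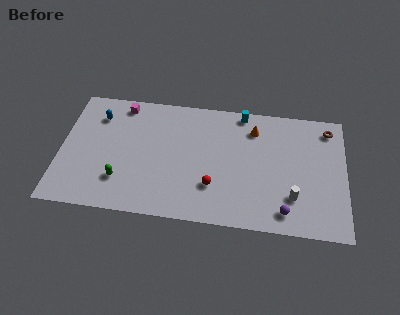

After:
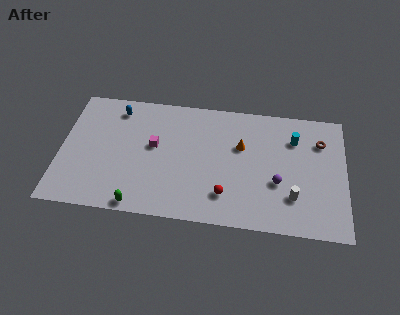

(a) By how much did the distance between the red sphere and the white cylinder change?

-0.8

The distance was about 5.1 in the first image and 4.3 in the second, so they moved 0.8 units closer together.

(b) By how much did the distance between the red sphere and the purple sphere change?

-1.2

Before: roughly 4.8 units apart; after: 3.6. That's 1.2 units closer together.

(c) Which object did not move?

the white cylinder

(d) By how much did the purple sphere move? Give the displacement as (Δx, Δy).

(-0.5, 2.2)

From the two frames, the purple sphere sits at roughly (14.5, 1.5) before and (14.0, 3.7) after.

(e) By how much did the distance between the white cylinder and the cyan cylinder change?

-2.6

They were about 7.2 units apart before and 4.6 after — 2.6 units closer together.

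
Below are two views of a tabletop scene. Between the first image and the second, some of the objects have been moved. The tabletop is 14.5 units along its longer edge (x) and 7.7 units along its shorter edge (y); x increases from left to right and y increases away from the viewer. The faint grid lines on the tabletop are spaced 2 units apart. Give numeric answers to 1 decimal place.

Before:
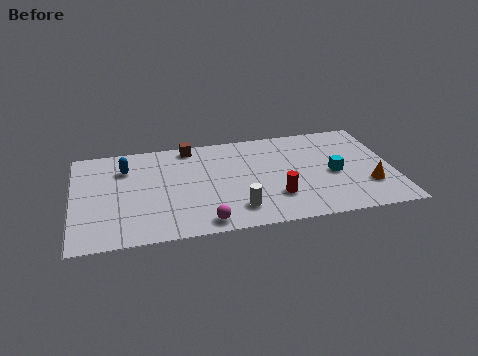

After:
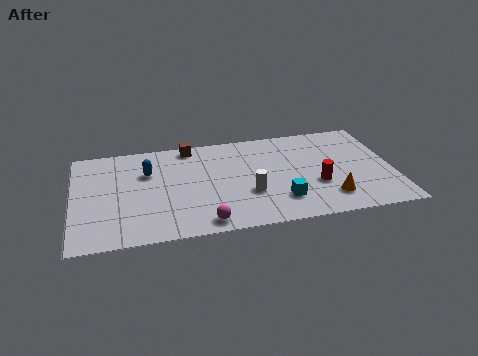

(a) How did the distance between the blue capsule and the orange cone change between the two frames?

-2.6

Before: roughly 11.4 units apart; after: 8.8. That's 2.6 units closer together.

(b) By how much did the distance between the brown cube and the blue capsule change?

-0.6

They were about 3.2 units apart before and 2.6 after — 0.6 units closer together.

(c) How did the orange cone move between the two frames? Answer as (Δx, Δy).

(-1.8, -0.6)

From the two frames, the orange cone sits at roughly (13.3, 2.3) before and (11.5, 1.7) after.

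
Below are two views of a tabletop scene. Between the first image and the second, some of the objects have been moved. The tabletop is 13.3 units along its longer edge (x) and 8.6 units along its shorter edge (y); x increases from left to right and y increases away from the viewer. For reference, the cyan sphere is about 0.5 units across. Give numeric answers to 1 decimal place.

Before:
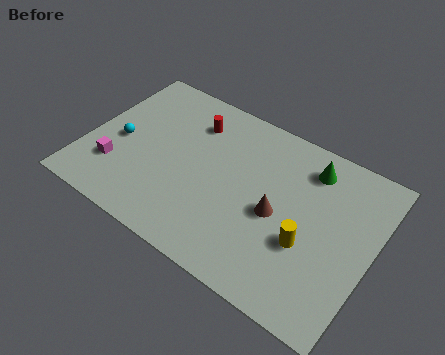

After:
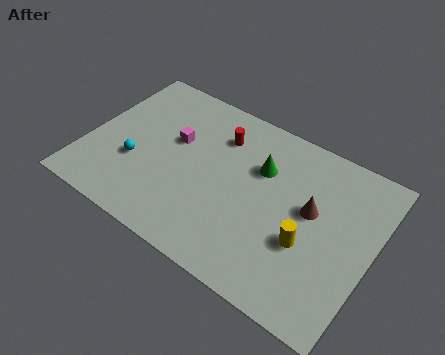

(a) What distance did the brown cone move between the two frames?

1.7

From (9.0, 3.9) to (10.4, 4.9), the brown cone covered √(1.4² + 1.0²) ≈ 1.7 units.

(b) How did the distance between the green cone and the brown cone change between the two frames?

-0.6

The distance was about 3.3 in the first image and 2.7 in the second, so they moved 0.6 units closer together.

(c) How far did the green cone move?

2.4

The green cone was near (10.0, 7.0) before and (7.9, 5.8) after, so it travelled √(2.1² + 1.2²) ≈ 2.4 units.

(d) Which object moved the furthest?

the magenta cube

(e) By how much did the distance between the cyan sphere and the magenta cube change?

+1.1

Before: roughly 1.5 units apart; after: 2.6. That's 1.1 units further apart.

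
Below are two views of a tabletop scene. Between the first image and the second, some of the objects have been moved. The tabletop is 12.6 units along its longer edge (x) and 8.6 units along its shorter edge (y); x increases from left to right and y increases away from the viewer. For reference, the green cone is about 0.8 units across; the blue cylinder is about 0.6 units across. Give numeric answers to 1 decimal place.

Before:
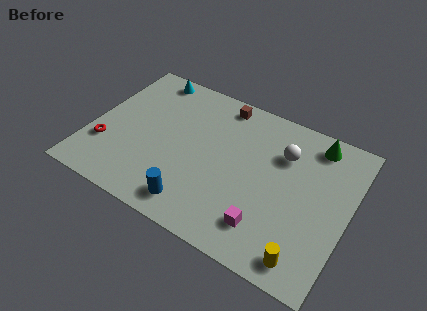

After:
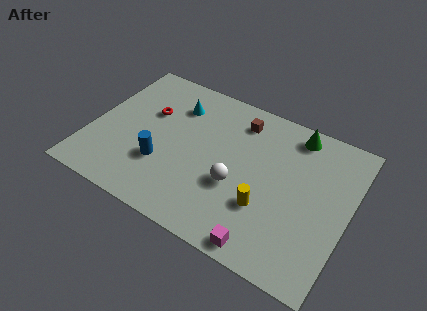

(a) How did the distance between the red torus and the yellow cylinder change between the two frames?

-3.4

The distance was about 10.2 in the first image and 6.8 in the second, so they moved 3.4 units closer together.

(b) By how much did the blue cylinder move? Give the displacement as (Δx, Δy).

(-1.9, 1.5)

The blue cylinder started near (5.6, 1.3) and ended near (3.7, 2.8).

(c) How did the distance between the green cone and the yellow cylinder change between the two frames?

-1.5

The distance was about 6.3 in the first image and 4.8 in the second, so they moved 1.5 units closer together.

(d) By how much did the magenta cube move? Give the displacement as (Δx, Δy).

(0.1, -1.0)

The magenta cube started near (9.0, 1.8) and ended near (9.1, 0.8).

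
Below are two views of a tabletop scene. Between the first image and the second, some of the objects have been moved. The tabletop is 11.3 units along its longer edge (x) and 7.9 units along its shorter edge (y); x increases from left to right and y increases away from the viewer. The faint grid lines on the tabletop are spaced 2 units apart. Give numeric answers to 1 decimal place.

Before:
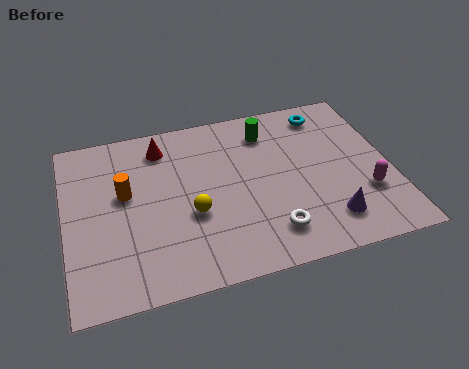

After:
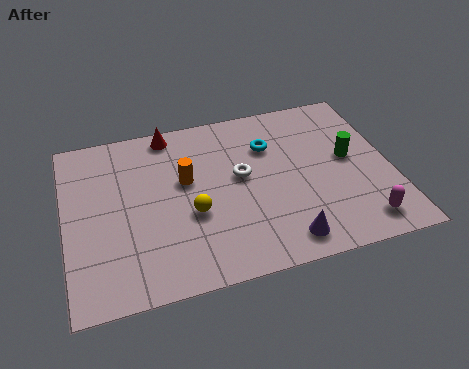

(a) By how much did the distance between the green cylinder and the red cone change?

+3.0

Before: roughly 3.7 units apart; after: 6.7. That's 3.0 units further apart.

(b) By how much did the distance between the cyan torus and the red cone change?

-2.1

They were about 5.8 units apart before and 3.7 after — 2.1 units closer together.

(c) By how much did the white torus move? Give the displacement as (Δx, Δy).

(-0.8, 2.8)

The white torus was at about (6.9, 1.6) and moved to about (6.1, 4.4).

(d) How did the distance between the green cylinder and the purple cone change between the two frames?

-0.9

They were about 5.0 units apart before and 4.1 after — 0.9 units closer together.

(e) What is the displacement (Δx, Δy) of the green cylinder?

(2.7, -2.0)

The green cylinder started near (7.2, 6.3) and ended near (9.9, 4.3).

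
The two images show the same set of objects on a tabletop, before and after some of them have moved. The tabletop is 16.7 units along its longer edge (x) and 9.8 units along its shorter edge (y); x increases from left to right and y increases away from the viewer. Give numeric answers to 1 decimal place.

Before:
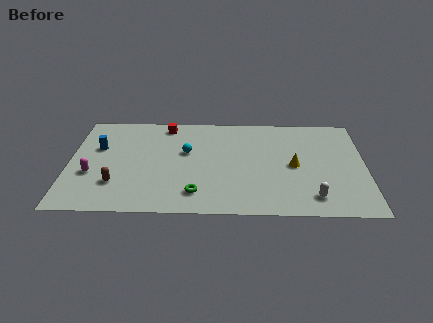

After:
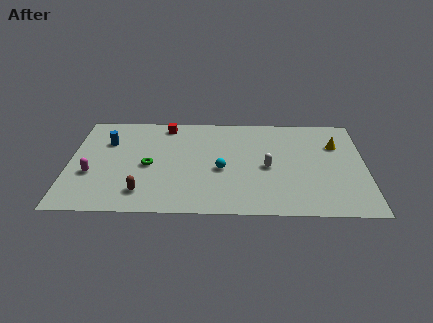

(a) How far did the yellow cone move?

3.2

The yellow cone moved from about (12.7, 4.7) to (15.1, 6.8), a distance of √(2.4² + 2.1²) ≈ 3.2.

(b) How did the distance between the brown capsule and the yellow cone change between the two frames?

+1.8

The distance was about 10.2 in the first image and 12.0 in the second, so they moved 1.8 units further apart.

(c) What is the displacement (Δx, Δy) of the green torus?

(-2.7, 2.6)

The green torus started near (7.2, 1.9) and ended near (4.5, 4.5).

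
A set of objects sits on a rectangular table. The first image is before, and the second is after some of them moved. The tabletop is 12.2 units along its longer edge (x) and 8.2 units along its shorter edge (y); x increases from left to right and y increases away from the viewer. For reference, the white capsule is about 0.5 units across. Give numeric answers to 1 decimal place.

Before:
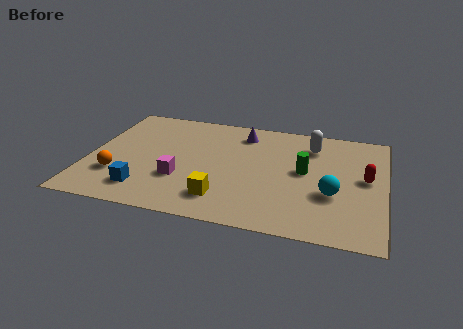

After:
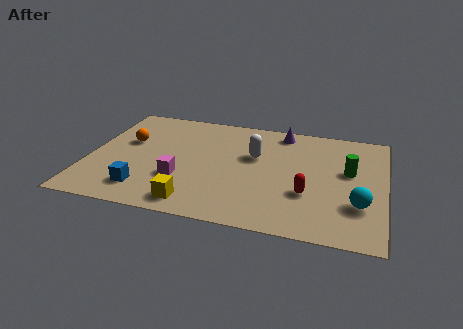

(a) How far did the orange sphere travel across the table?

2.6

The orange sphere moved from about (1.3, 2.4) to (1.5, 5.0), a distance of √(0.2² + 2.6²) ≈ 2.6.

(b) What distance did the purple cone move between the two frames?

1.7

The purple cone was near (6.2, 6.7) before and (7.8, 7.2) after, so it travelled √(1.6² + 0.5²) ≈ 1.7 units.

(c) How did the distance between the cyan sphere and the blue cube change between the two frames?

+1.0

They were about 7.7 units apart before and 8.7 after — 1.0 units further apart.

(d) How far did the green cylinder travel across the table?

1.8

The green cylinder moved from about (8.9, 4.4) to (10.7, 4.8), a distance of √(1.8² + 0.4²) ≈ 1.8.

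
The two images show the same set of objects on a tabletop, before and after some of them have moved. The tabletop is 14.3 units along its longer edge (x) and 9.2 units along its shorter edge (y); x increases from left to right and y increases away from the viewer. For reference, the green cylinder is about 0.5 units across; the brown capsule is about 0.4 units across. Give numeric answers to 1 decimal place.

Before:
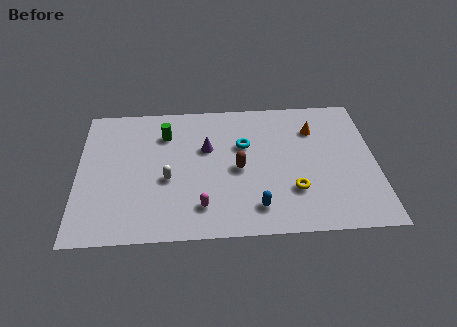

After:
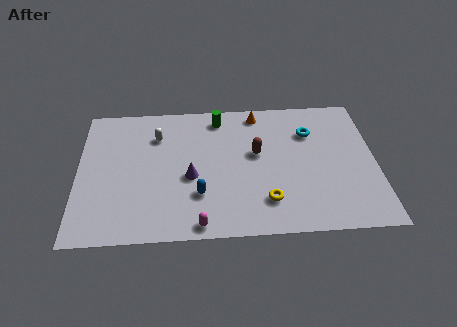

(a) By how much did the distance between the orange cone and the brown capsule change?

-1.7

Before: roughly 4.5 units apart; after: 2.8. That's 1.7 units closer together.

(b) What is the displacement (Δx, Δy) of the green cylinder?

(2.6, 1.0)

From the two frames, the green cylinder sits at roughly (4.2, 6.9) before and (6.8, 7.9) after.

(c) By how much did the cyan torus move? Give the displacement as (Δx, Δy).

(3.2, 0.7)

The cyan torus started near (8.0, 5.9) and ended near (11.2, 6.6).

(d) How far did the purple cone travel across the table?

2.1

The purple cone moved from about (6.2, 5.8) to (5.4, 3.9), a distance of √(0.8² + 1.9²) ≈ 2.1.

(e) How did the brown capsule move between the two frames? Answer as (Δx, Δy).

(0.9, 1.0)

From the two frames, the brown capsule sits at roughly (7.7, 4.3) before and (8.6, 5.3) after.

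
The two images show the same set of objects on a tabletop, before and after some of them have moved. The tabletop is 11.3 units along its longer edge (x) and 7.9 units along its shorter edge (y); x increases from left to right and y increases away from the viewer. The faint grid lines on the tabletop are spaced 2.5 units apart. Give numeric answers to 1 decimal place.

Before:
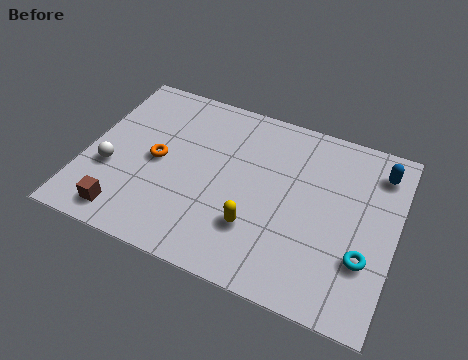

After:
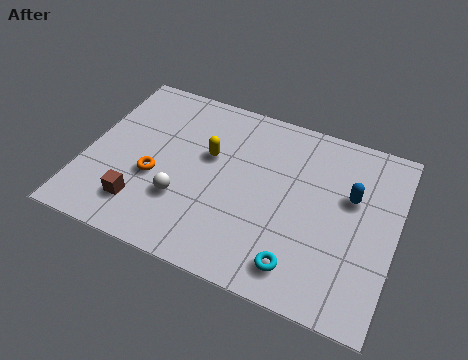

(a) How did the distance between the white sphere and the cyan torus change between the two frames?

-4.7

Before: roughly 9.3 units apart; after: 4.6. That's 4.7 units closer together.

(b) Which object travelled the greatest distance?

the yellow capsule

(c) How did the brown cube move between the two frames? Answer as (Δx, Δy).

(0.5, 0.6)

From the two frames, the brown cube sits at roughly (1.8, 1.1) before and (2.3, 1.7) after.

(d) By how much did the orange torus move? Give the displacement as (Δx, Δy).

(0.0, -0.8)

From the two frames, the orange torus sits at roughly (2.6, 3.9) before and (2.6, 3.1) after.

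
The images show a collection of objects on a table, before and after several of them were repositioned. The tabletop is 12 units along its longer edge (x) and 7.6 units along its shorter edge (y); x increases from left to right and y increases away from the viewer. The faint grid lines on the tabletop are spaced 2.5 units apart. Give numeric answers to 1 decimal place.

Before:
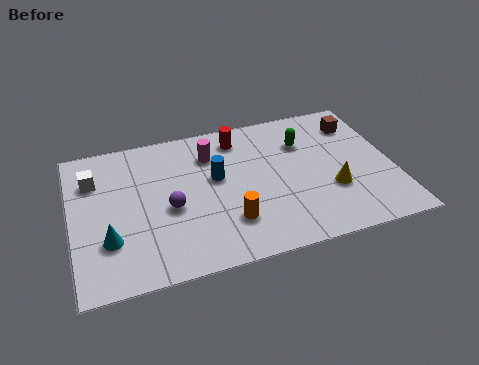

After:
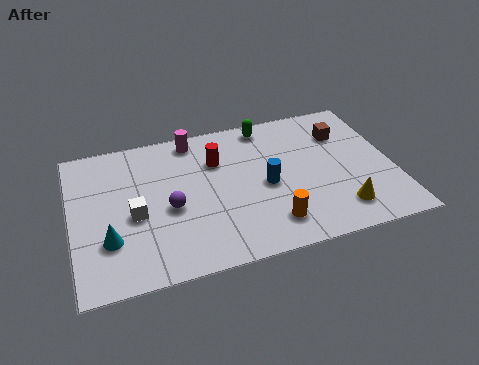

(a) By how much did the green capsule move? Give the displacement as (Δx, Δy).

(-1.3, 1.3)

From the two frames, the green capsule sits at roughly (8.8, 5.4) before and (7.5, 6.7) after.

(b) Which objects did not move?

the cyan cone and the purple sphere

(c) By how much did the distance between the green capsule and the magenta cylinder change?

-0.7

The distance was about 3.5 in the first image and 2.8 in the second, so they moved 0.7 units closer together.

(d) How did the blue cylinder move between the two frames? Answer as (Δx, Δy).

(1.8, -0.9)

The blue cylinder was at about (5.4, 4.4) and moved to about (7.2, 3.5).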